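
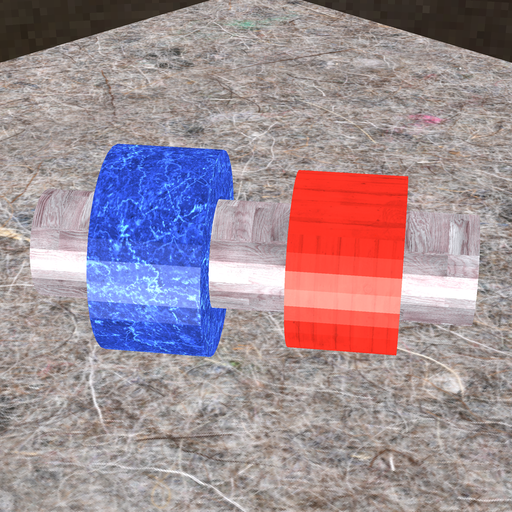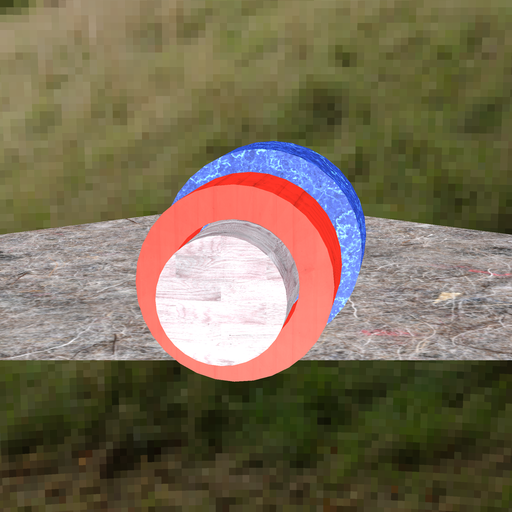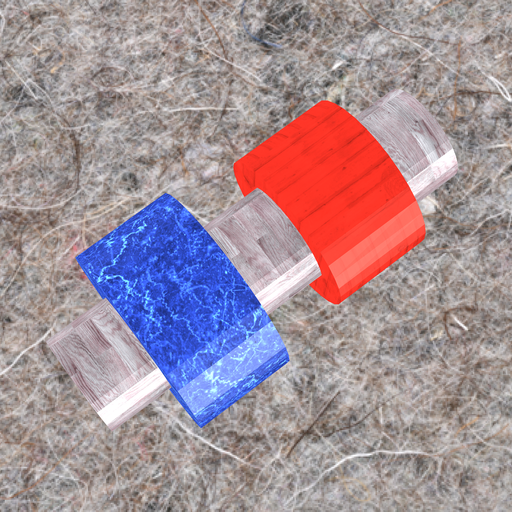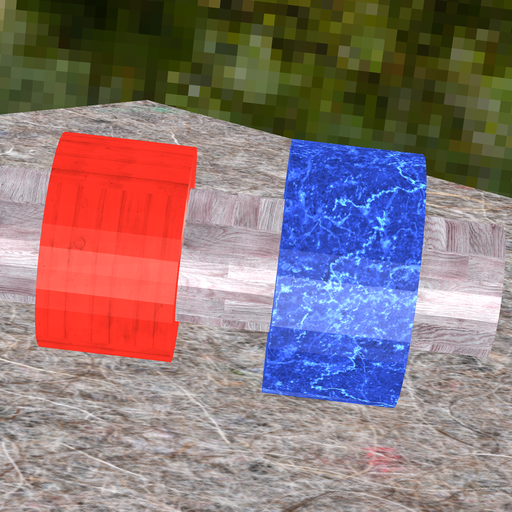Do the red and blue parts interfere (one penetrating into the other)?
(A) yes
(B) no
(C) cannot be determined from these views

(B) no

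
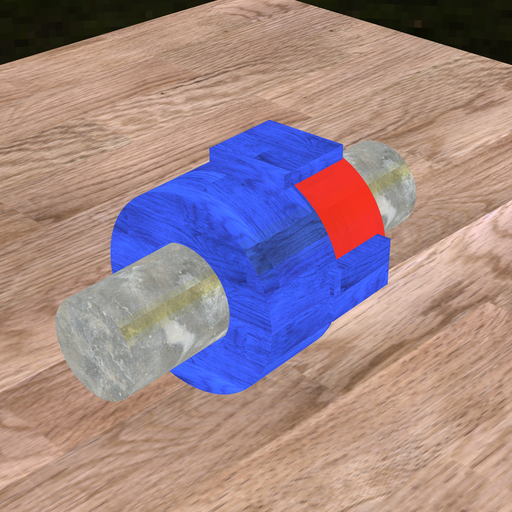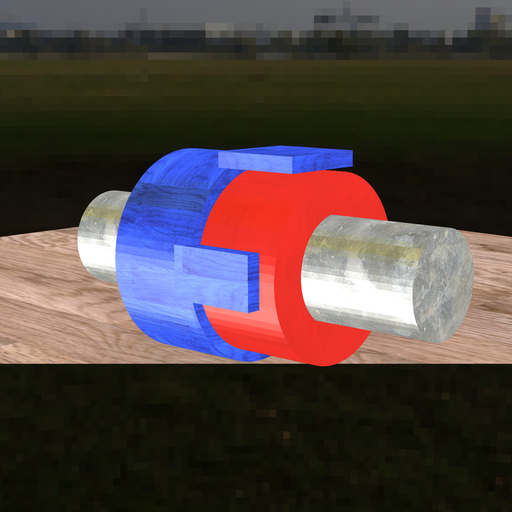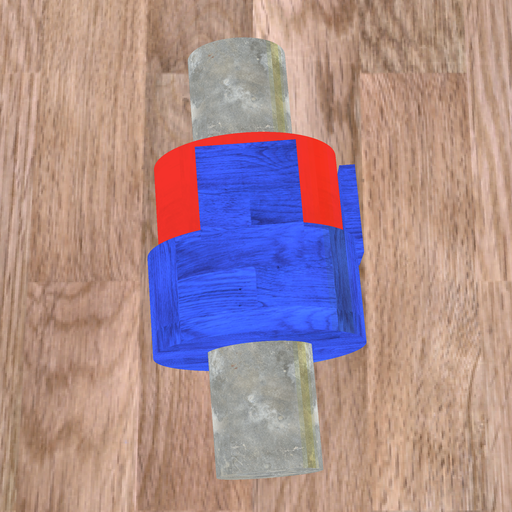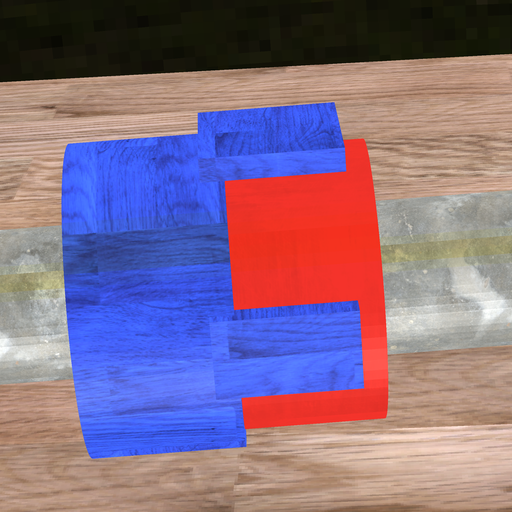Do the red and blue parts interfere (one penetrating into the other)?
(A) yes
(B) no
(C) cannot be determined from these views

(A) yes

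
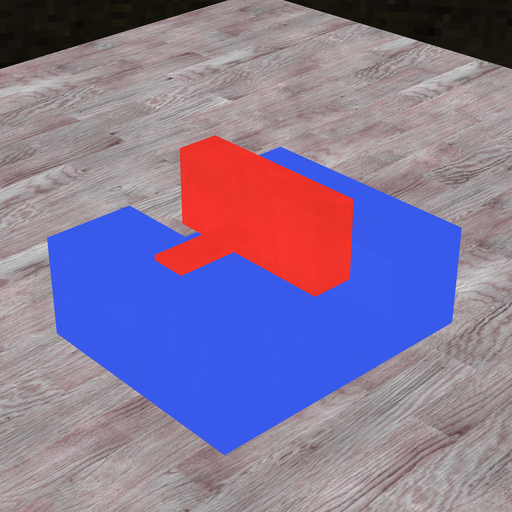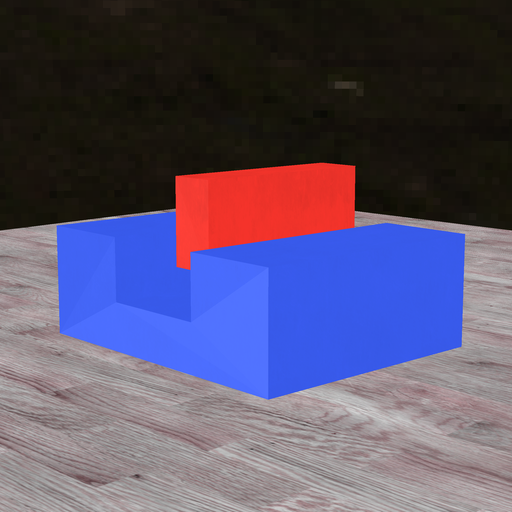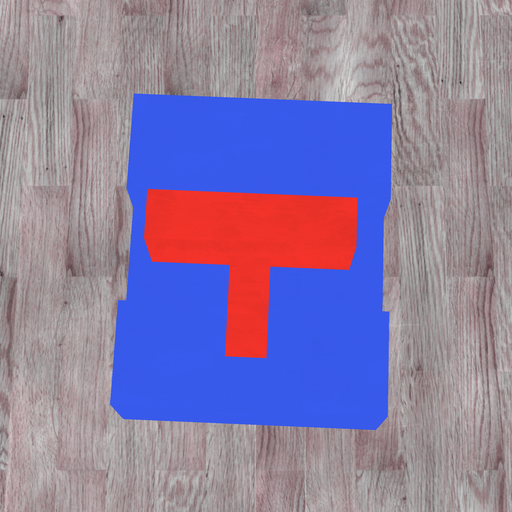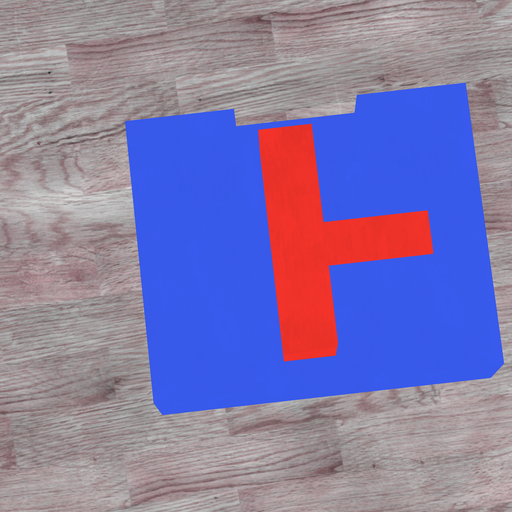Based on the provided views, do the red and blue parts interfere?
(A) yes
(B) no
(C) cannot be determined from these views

(B) no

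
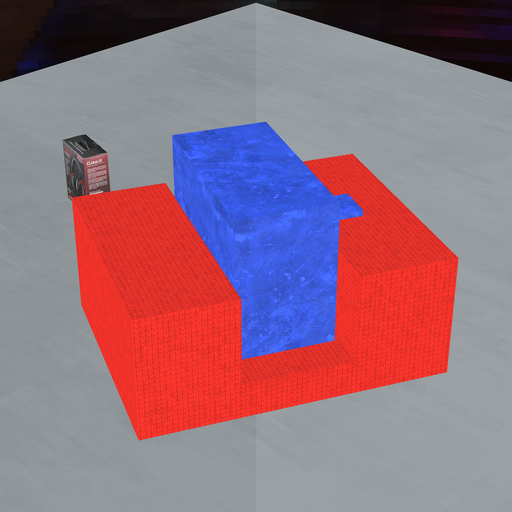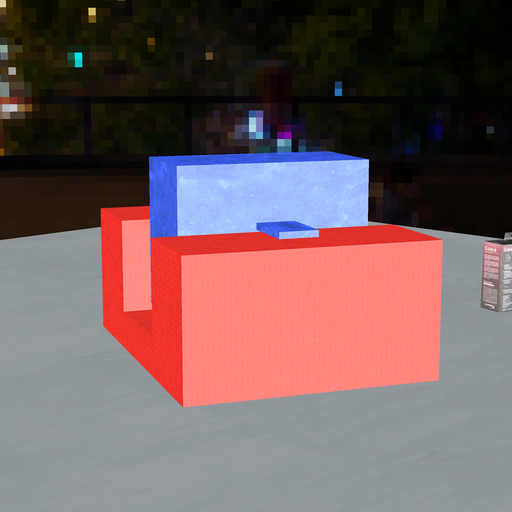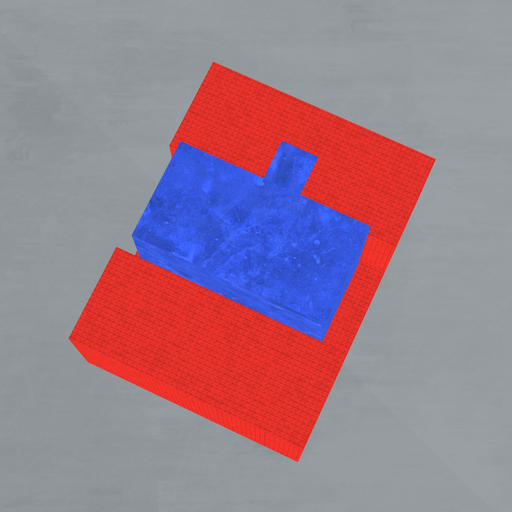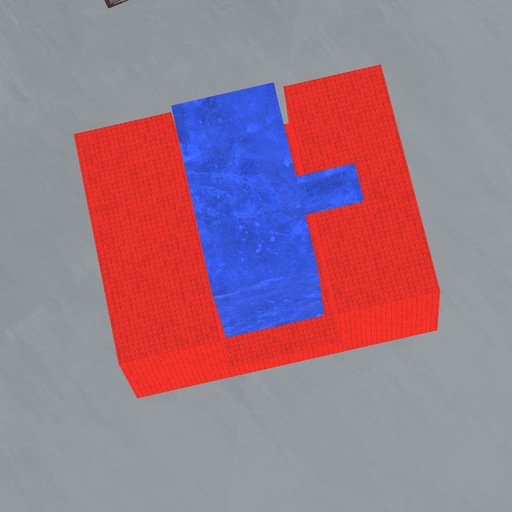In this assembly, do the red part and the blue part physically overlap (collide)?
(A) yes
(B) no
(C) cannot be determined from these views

(B) no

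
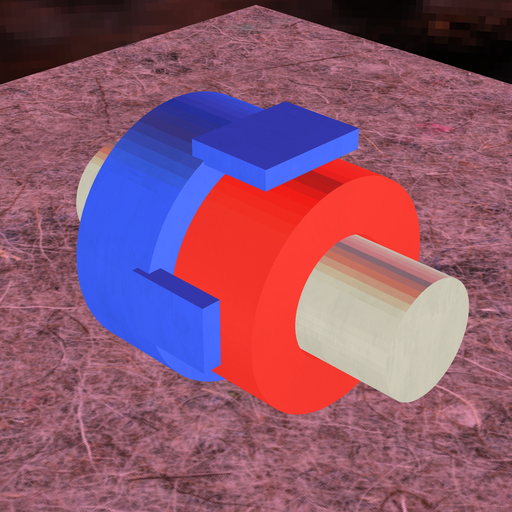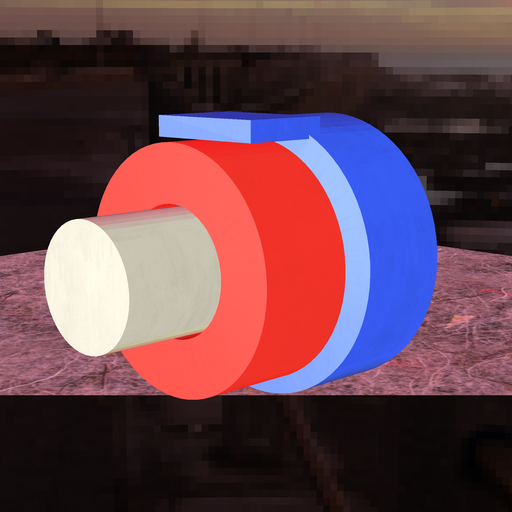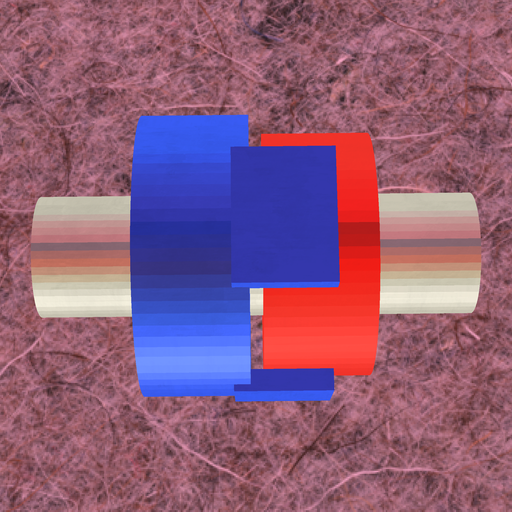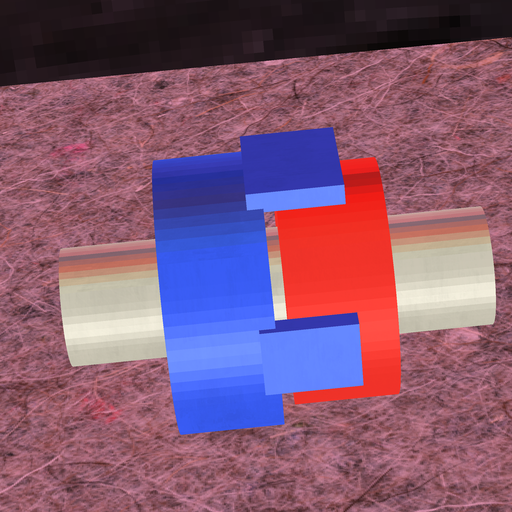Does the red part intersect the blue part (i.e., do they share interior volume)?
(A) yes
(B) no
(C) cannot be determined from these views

(B) no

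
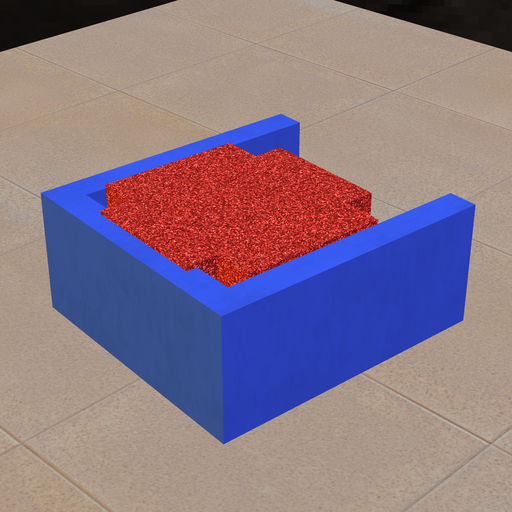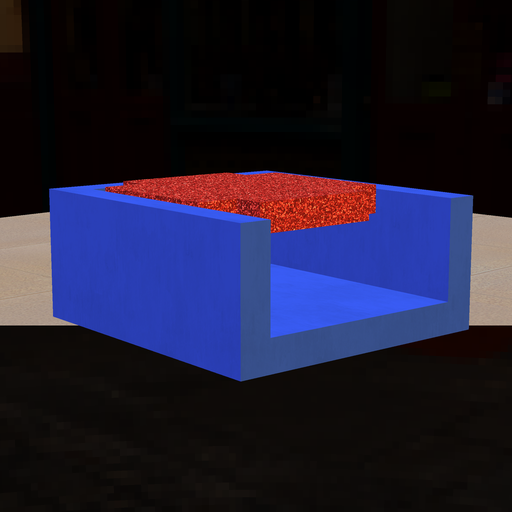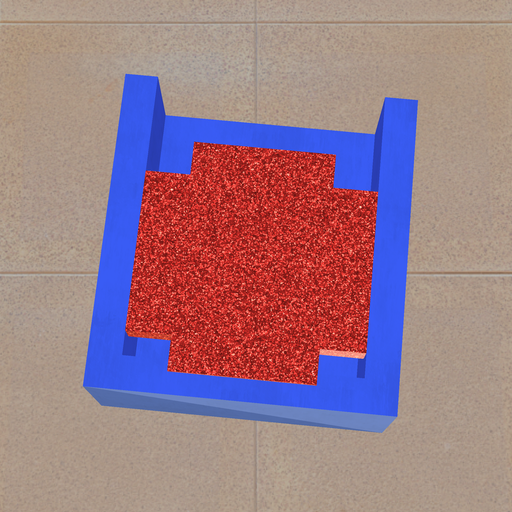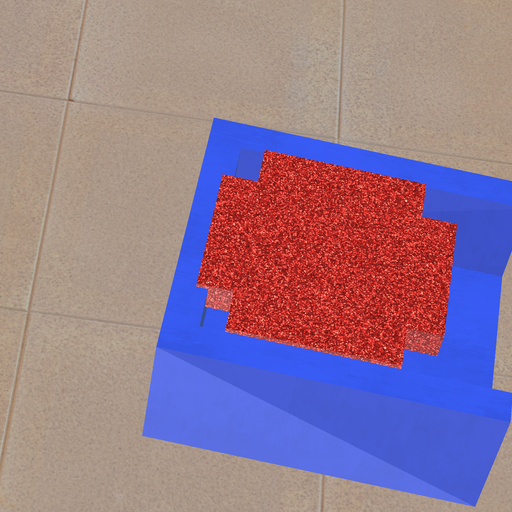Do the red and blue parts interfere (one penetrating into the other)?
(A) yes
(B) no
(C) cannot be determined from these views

(A) yes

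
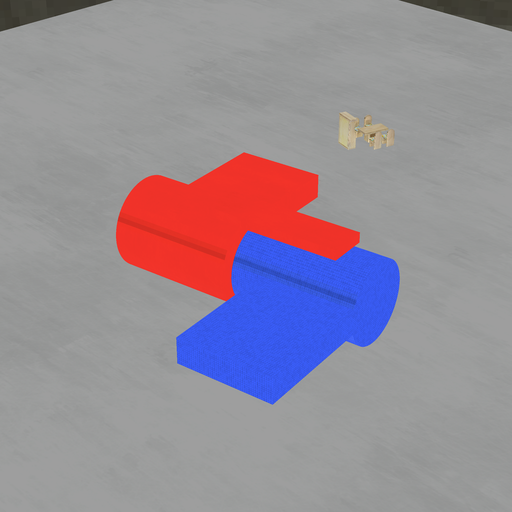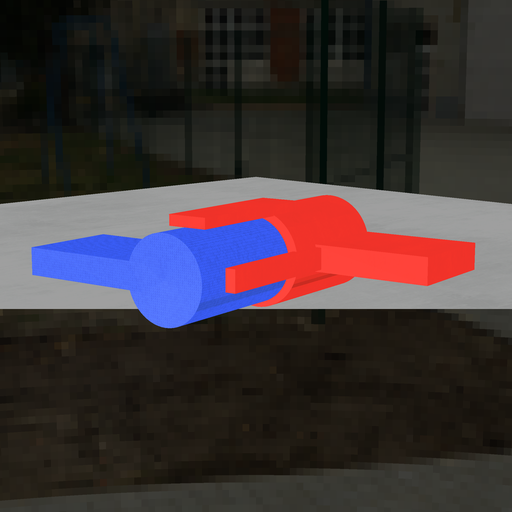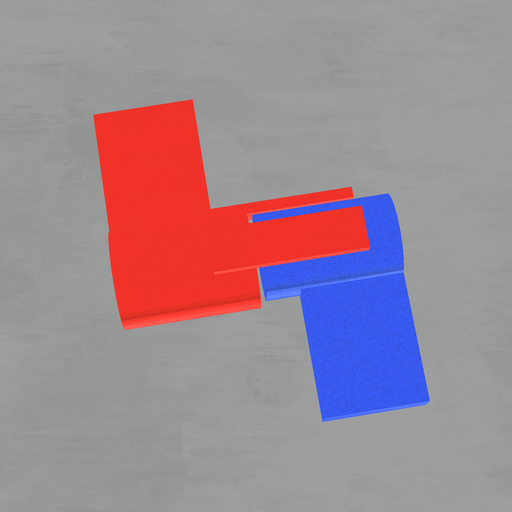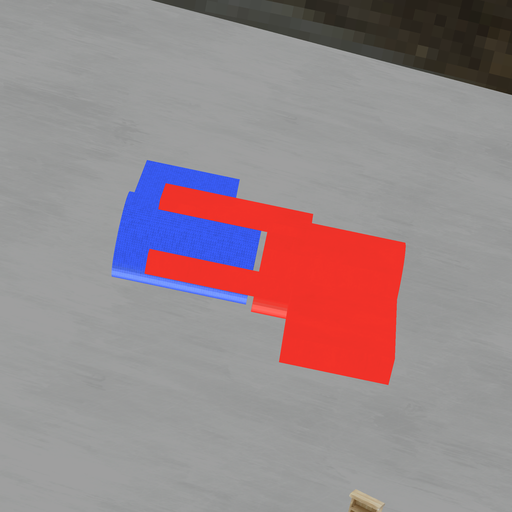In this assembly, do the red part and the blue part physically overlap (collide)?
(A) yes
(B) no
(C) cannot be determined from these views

(B) no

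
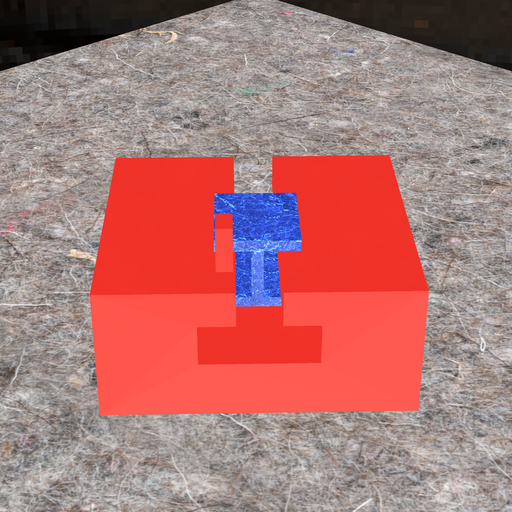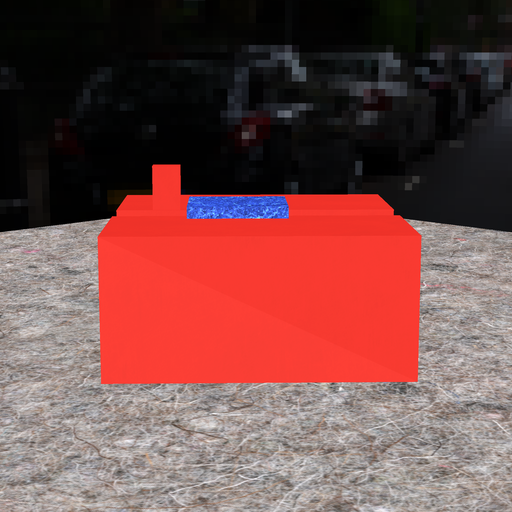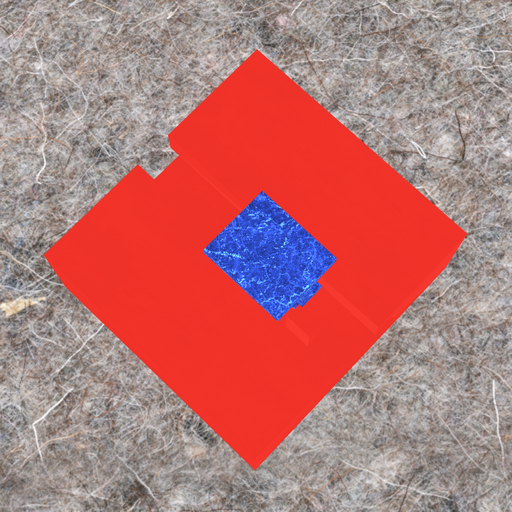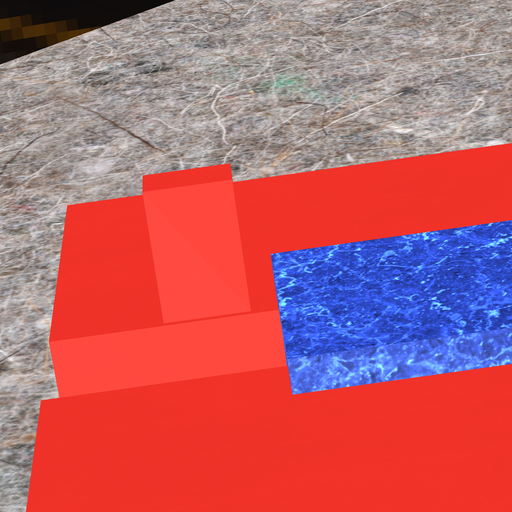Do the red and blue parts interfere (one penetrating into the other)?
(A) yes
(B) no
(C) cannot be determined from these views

(B) no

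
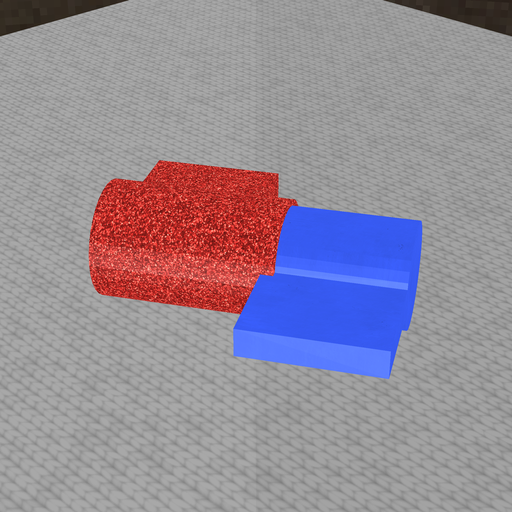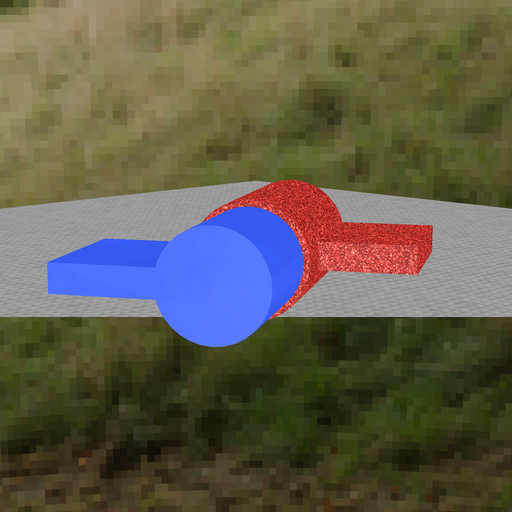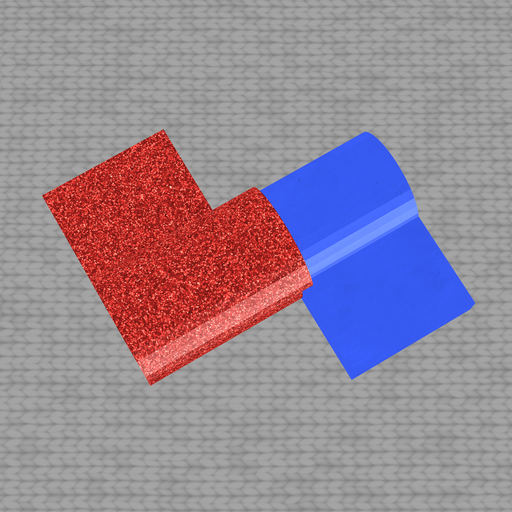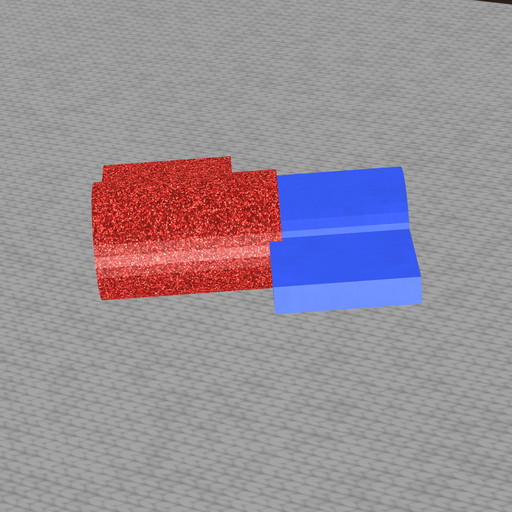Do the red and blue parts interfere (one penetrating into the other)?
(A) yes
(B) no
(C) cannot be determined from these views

(A) yes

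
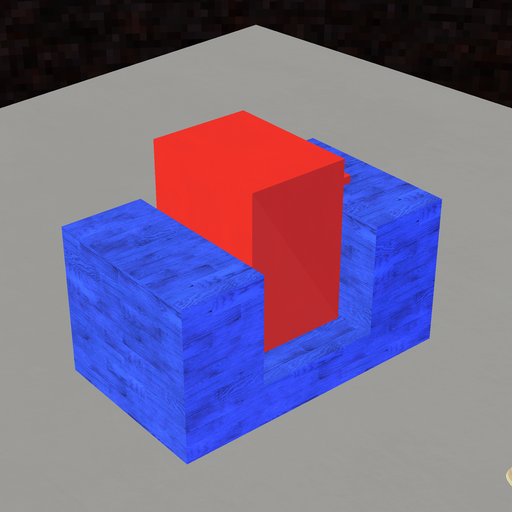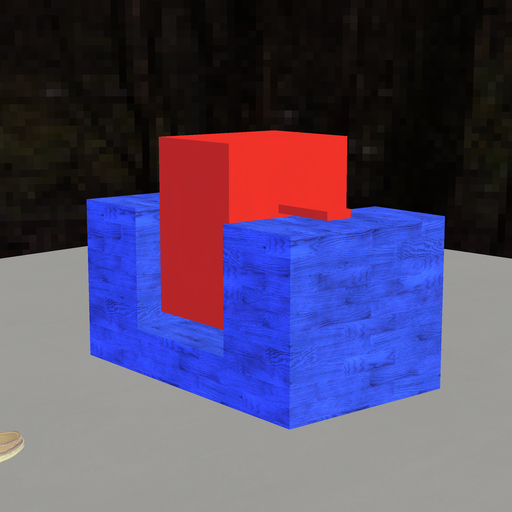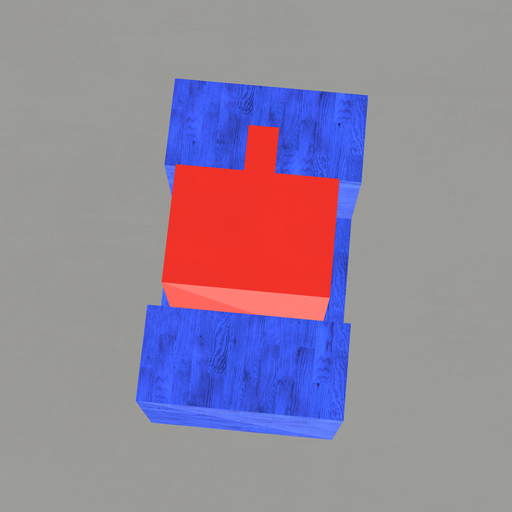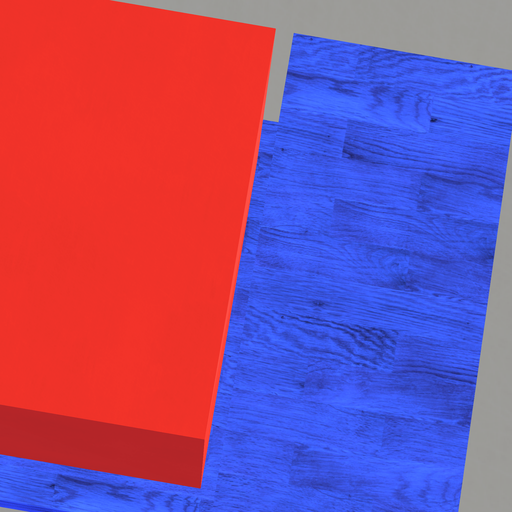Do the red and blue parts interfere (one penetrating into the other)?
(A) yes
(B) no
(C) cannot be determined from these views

(B) no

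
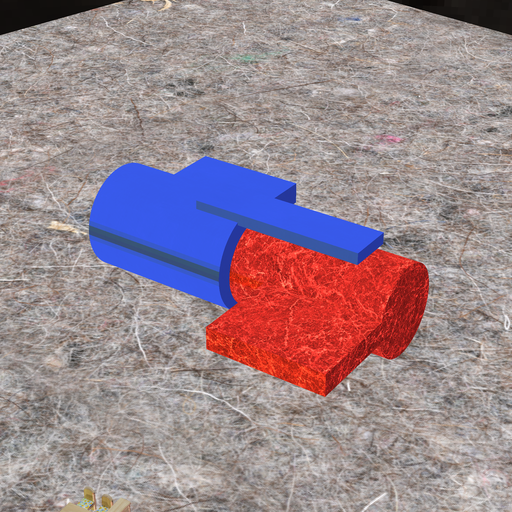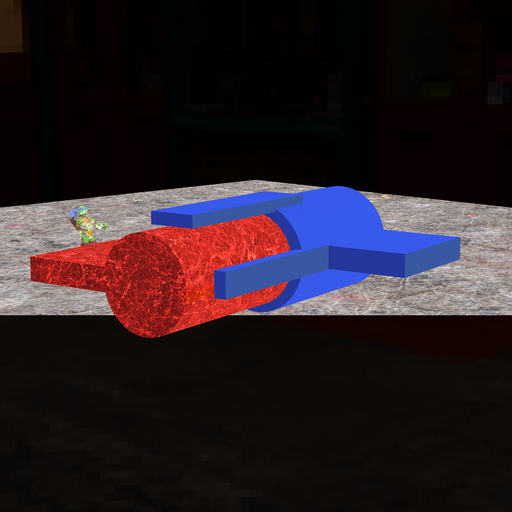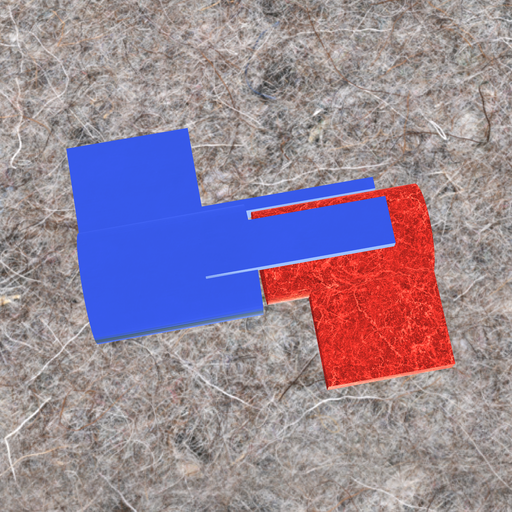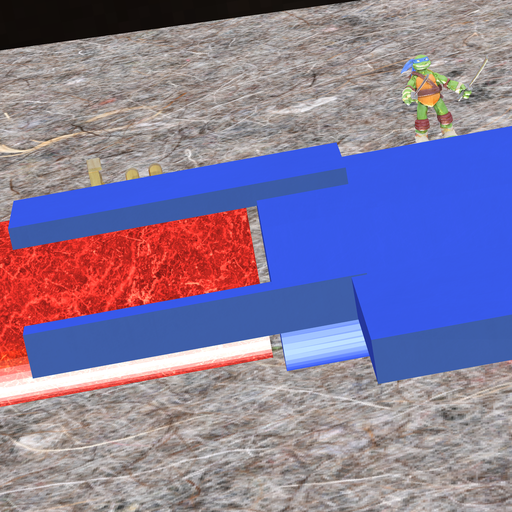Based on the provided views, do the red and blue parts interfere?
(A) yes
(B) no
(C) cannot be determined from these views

(B) no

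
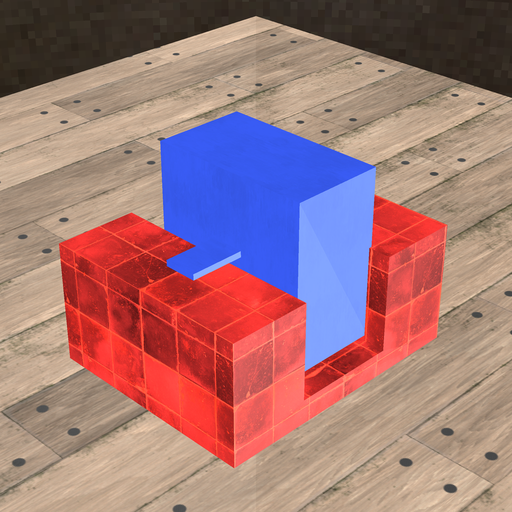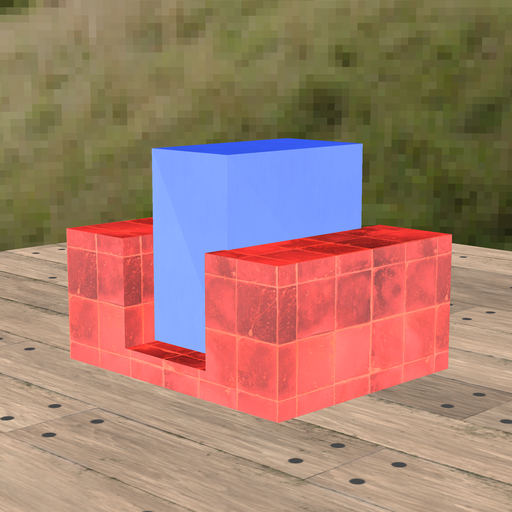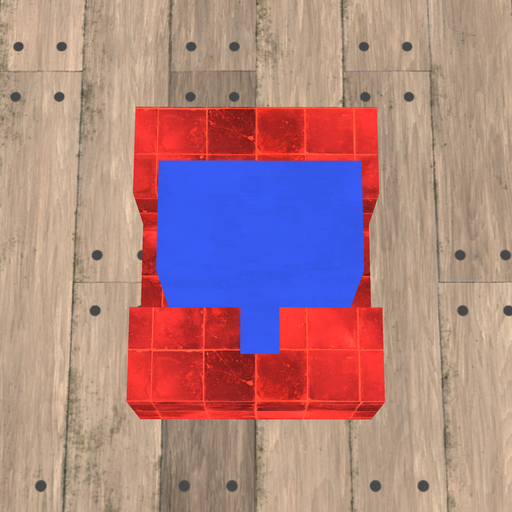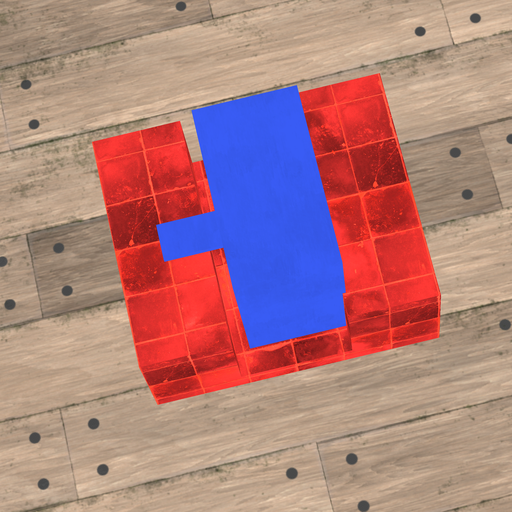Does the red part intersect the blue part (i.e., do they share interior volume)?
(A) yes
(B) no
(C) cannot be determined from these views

(A) yes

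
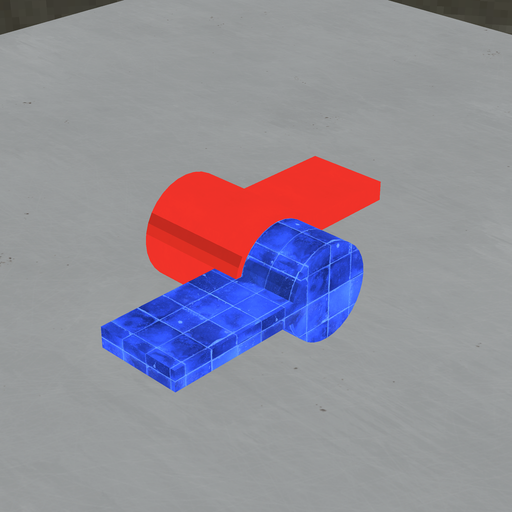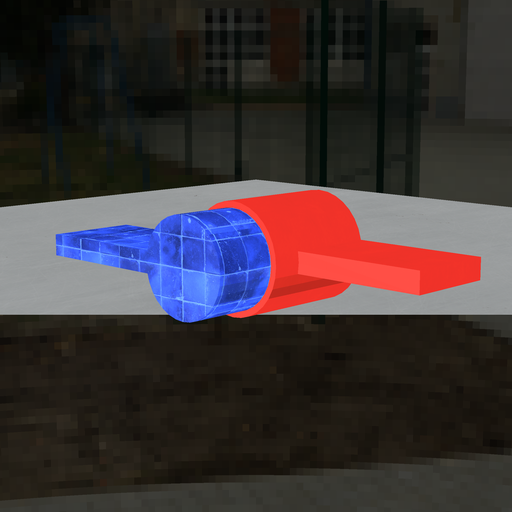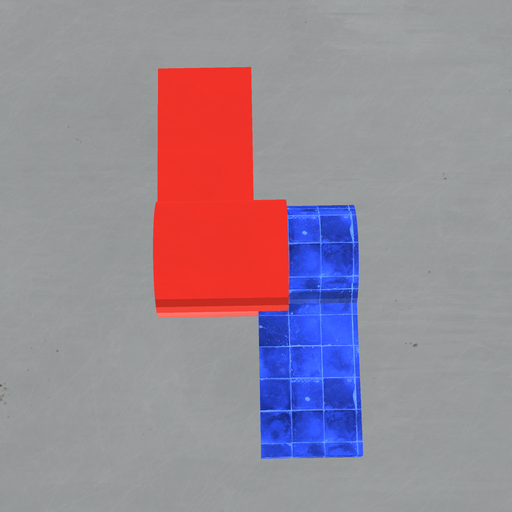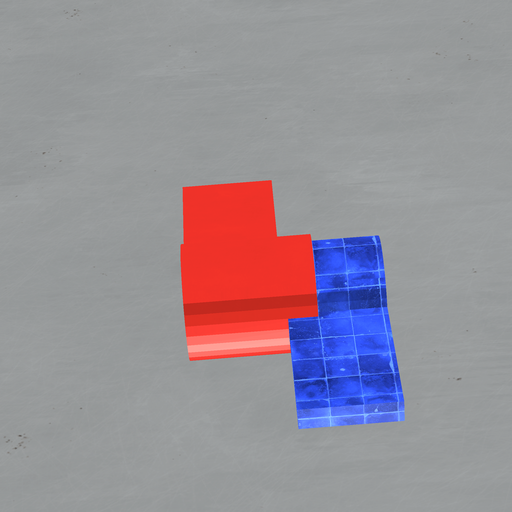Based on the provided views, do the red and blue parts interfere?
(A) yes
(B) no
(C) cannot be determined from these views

(A) yes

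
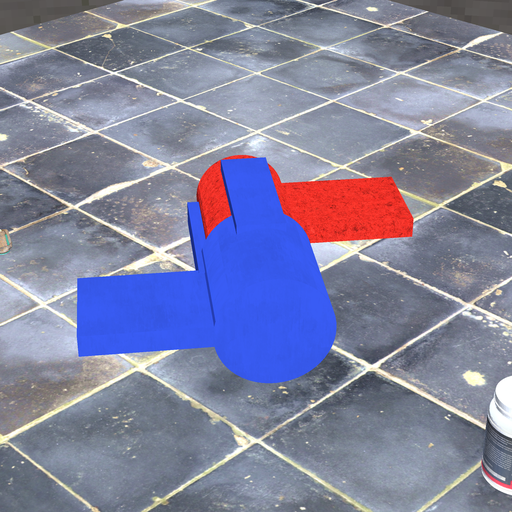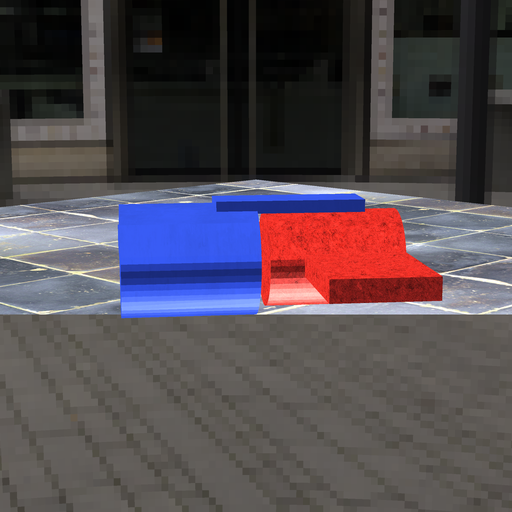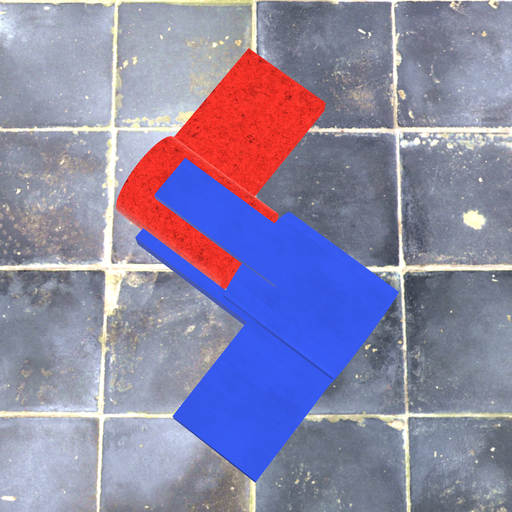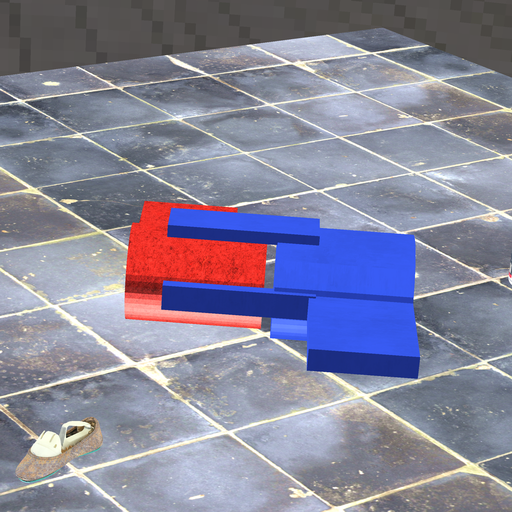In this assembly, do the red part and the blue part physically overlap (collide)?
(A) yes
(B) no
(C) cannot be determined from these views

(B) no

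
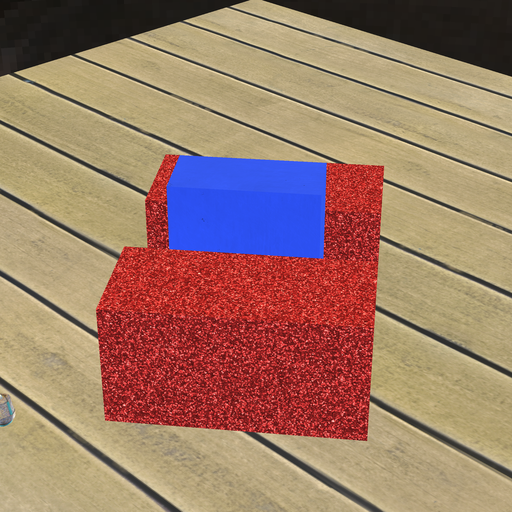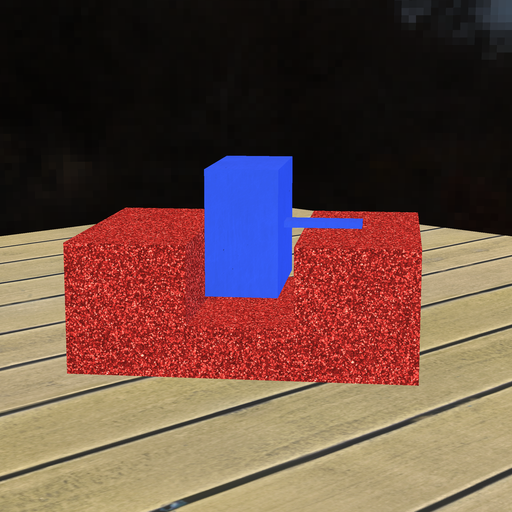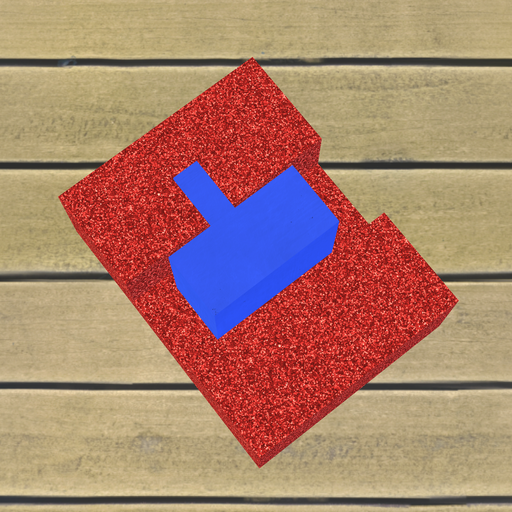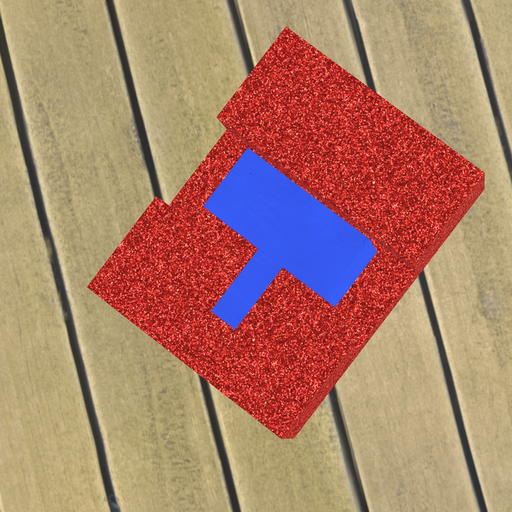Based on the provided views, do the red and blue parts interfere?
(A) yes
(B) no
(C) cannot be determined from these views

(B) no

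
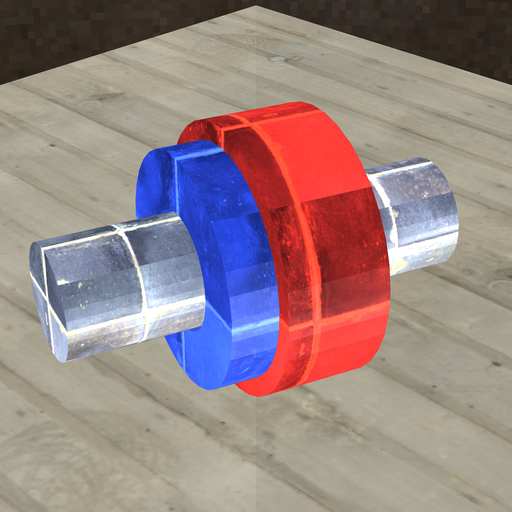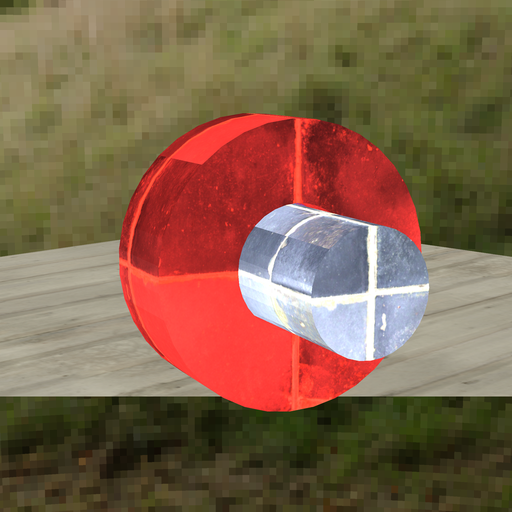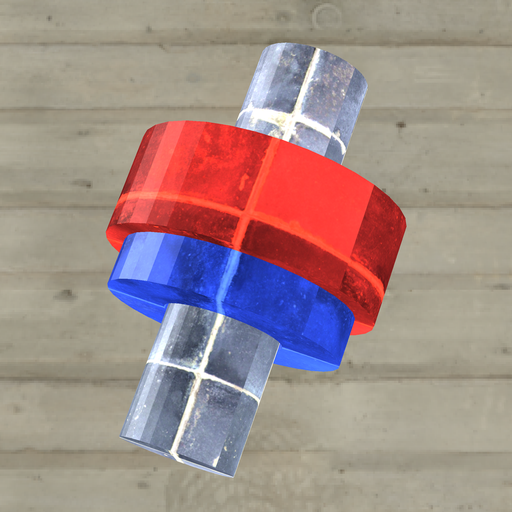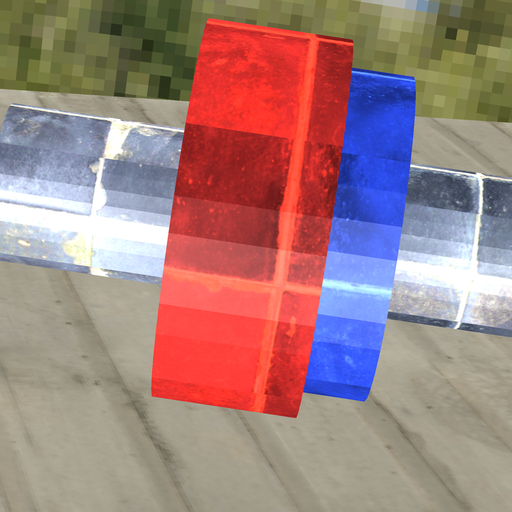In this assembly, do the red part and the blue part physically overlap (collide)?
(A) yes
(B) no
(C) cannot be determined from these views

(A) yes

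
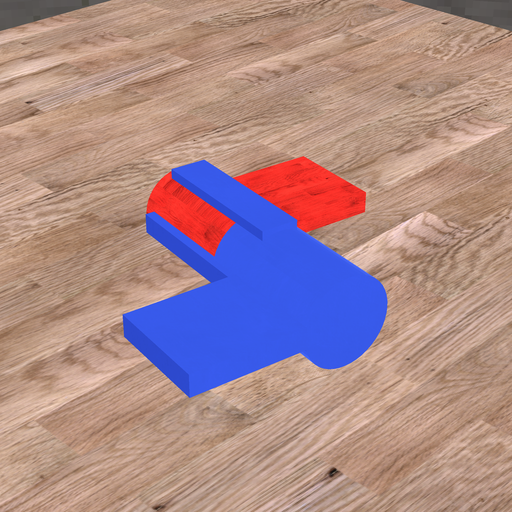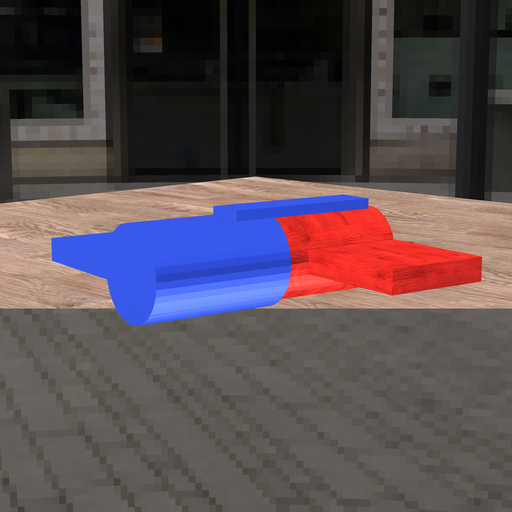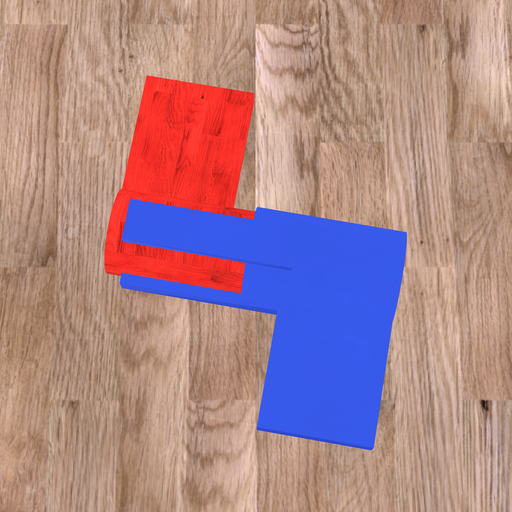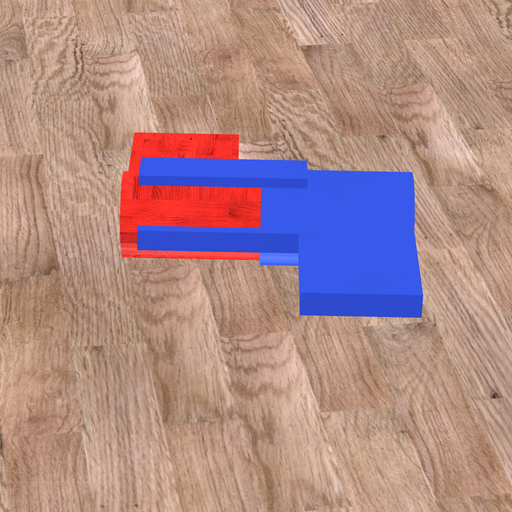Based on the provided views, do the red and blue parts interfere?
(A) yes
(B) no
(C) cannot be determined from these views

(A) yes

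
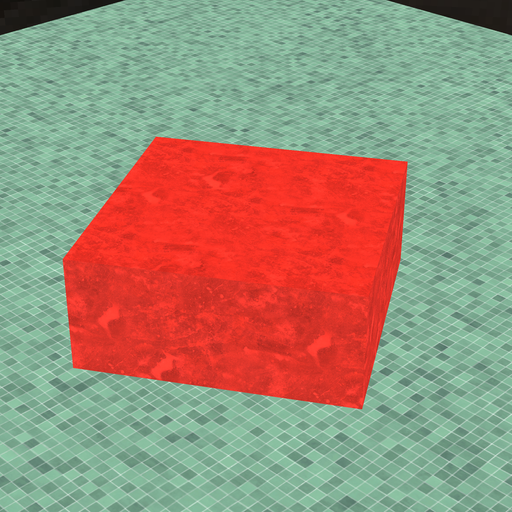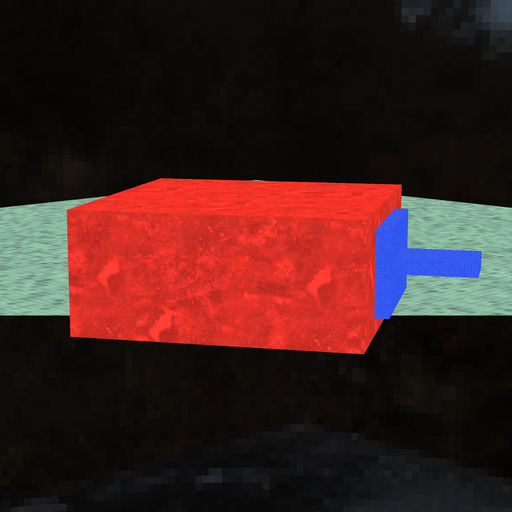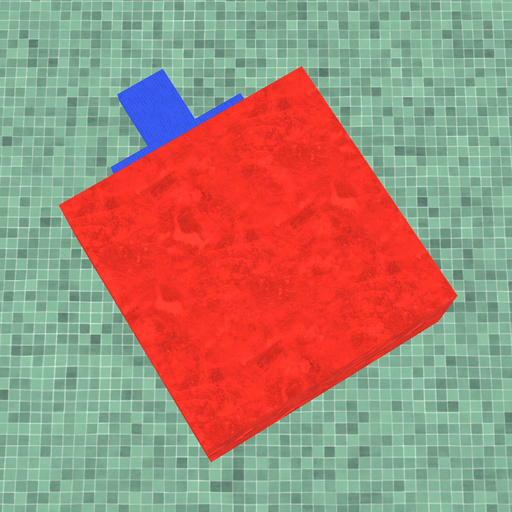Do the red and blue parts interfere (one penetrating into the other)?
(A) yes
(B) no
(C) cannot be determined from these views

(C) cannot be determined from these views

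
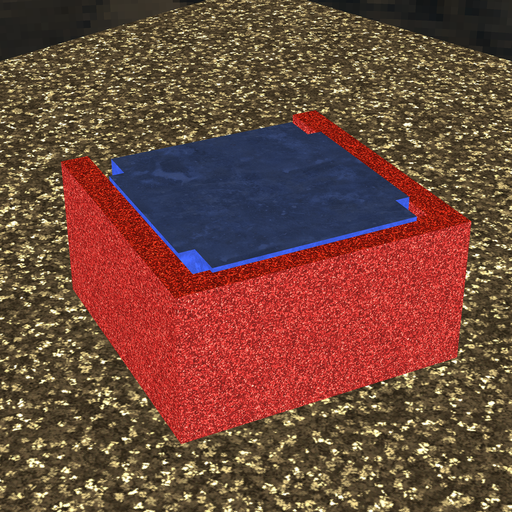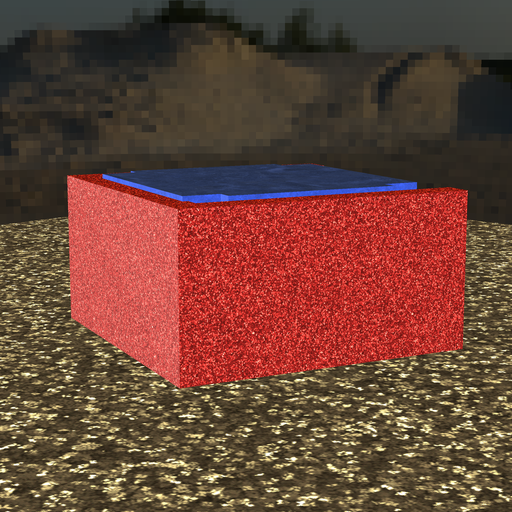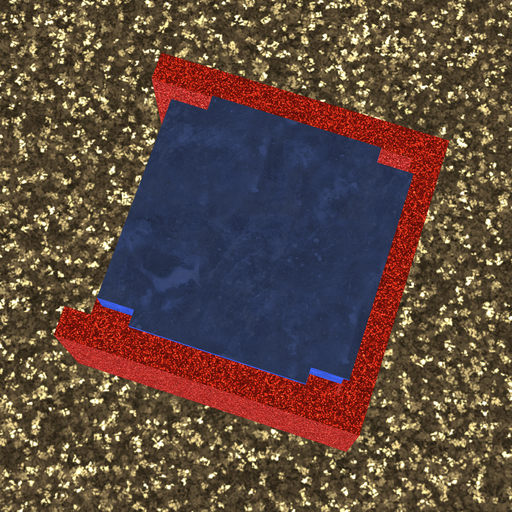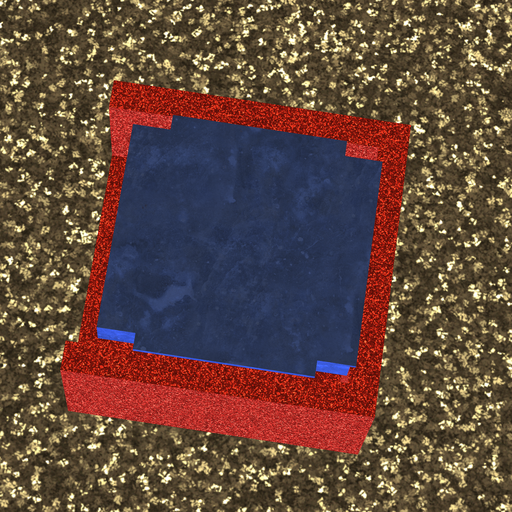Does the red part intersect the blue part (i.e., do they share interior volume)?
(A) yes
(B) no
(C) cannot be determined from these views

(A) yes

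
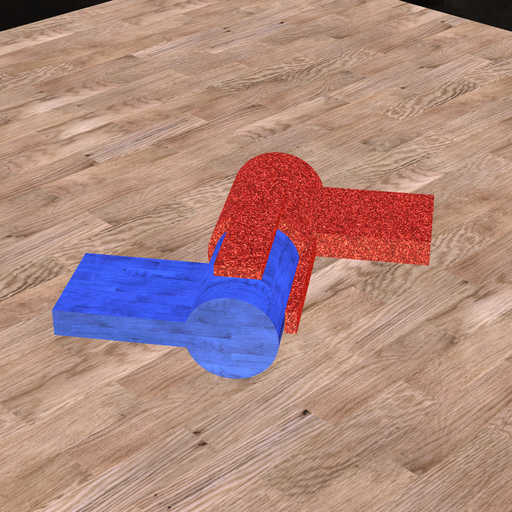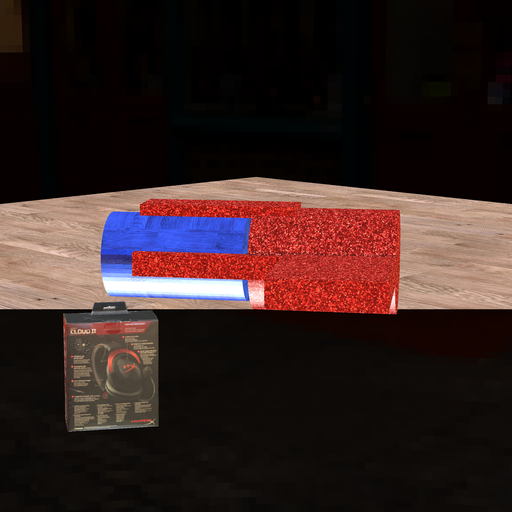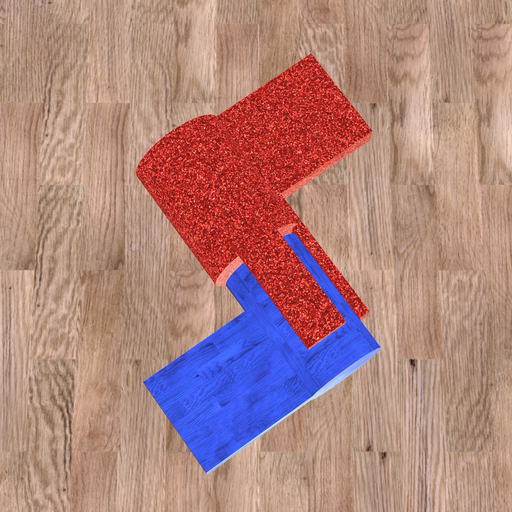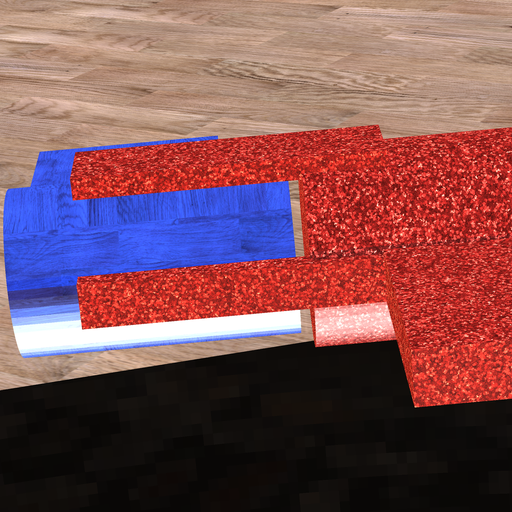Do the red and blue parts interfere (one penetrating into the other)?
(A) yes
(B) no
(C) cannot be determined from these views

(B) no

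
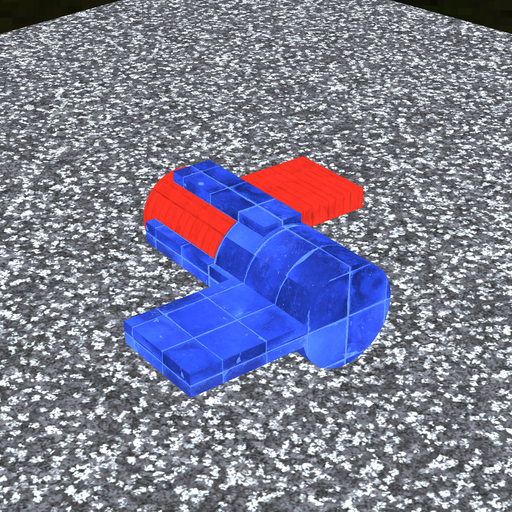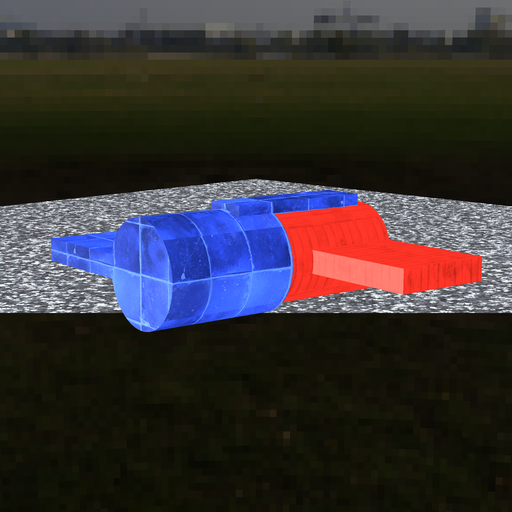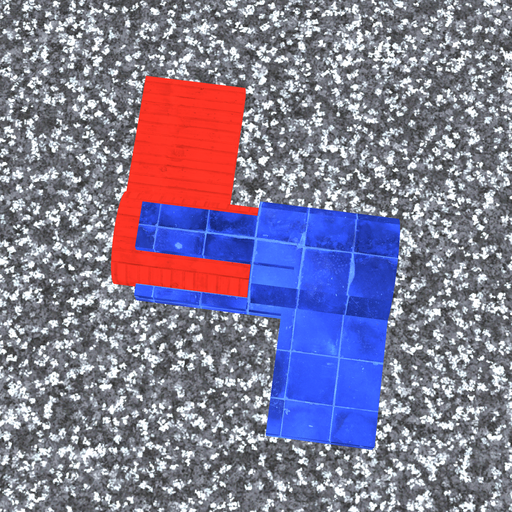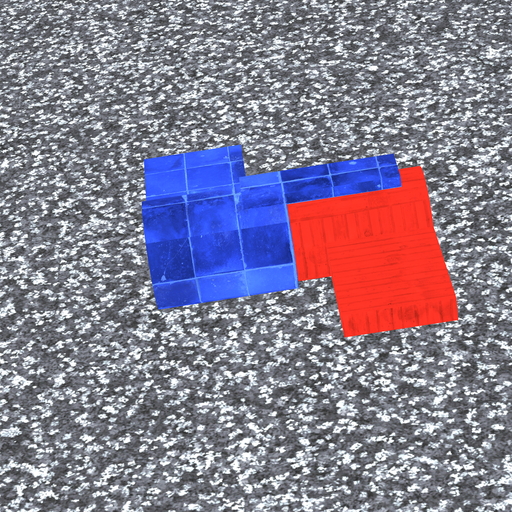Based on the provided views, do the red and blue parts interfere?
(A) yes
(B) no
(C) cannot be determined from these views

(A) yes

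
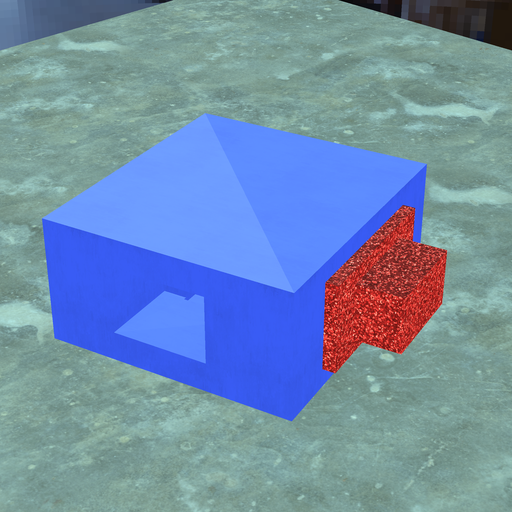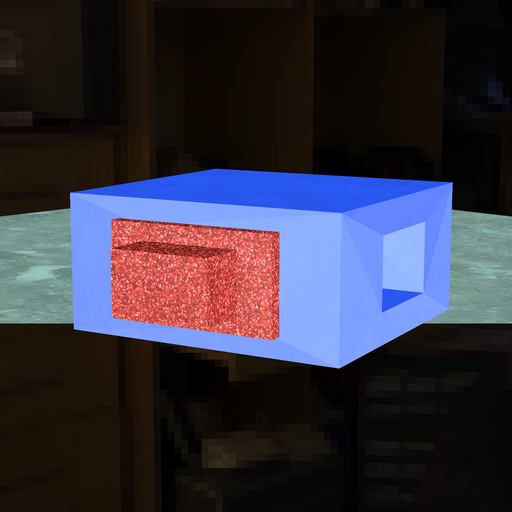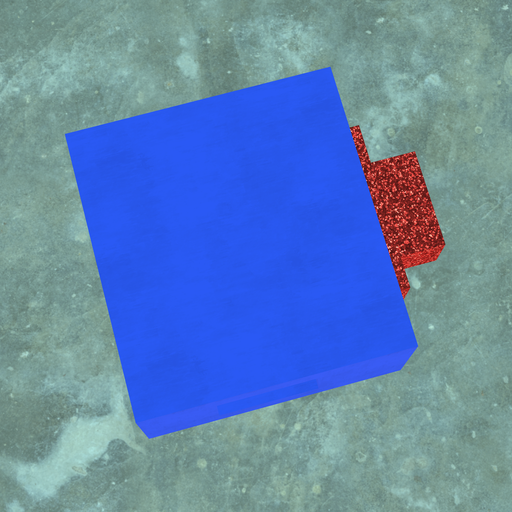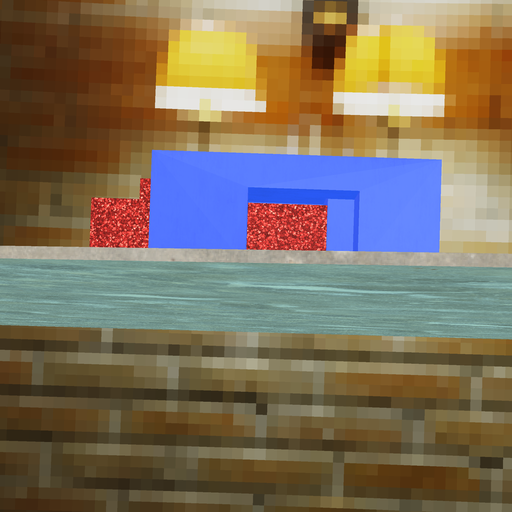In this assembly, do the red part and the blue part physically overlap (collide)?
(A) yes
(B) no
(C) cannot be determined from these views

(A) yes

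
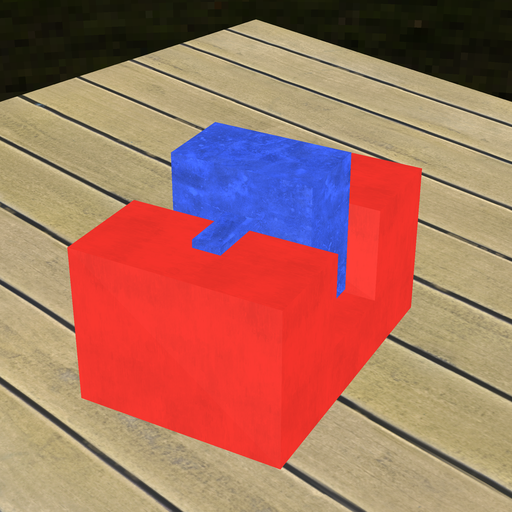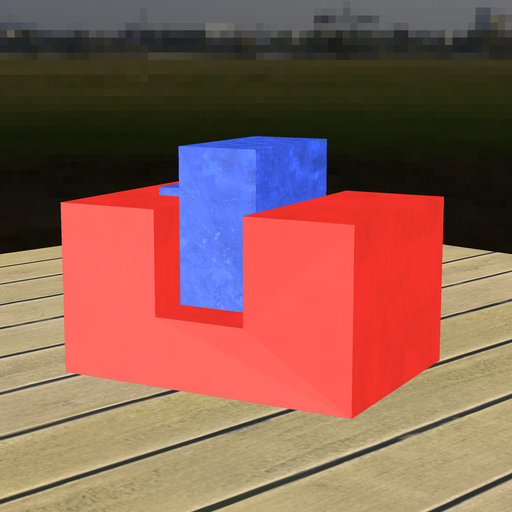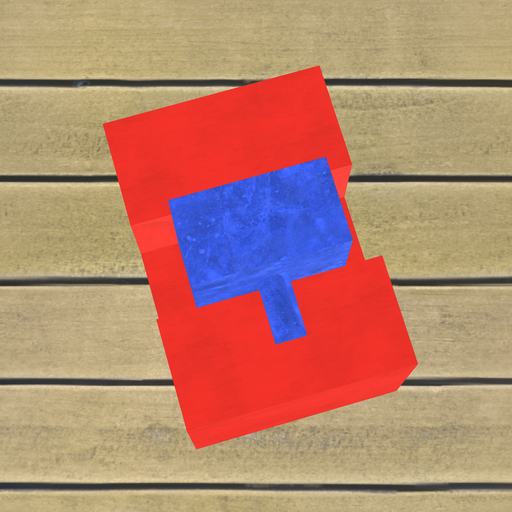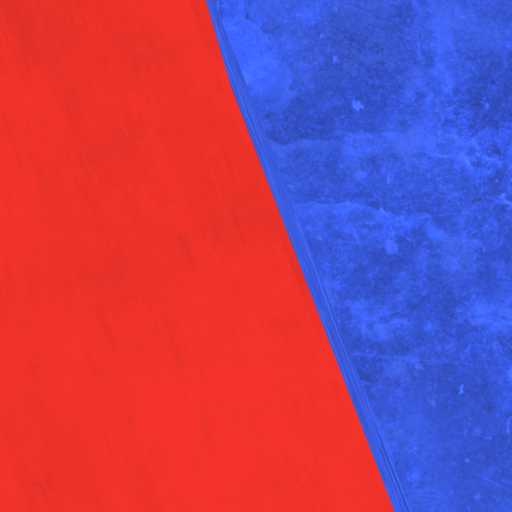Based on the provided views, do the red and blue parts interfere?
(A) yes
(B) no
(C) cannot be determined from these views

(B) no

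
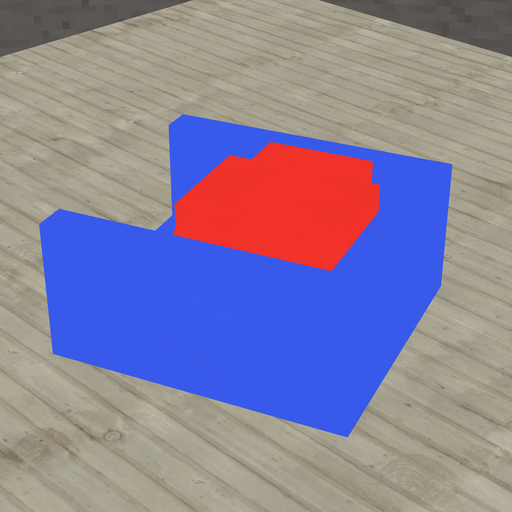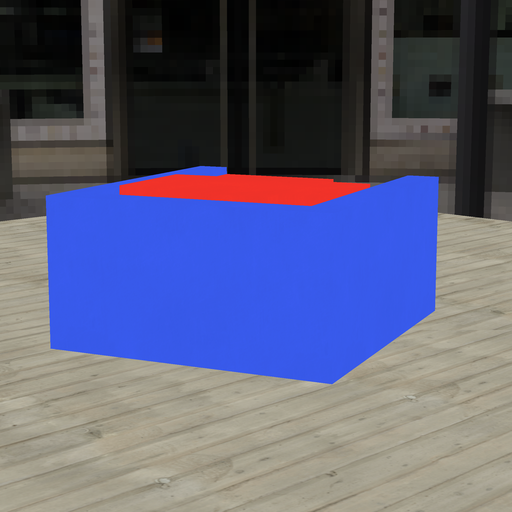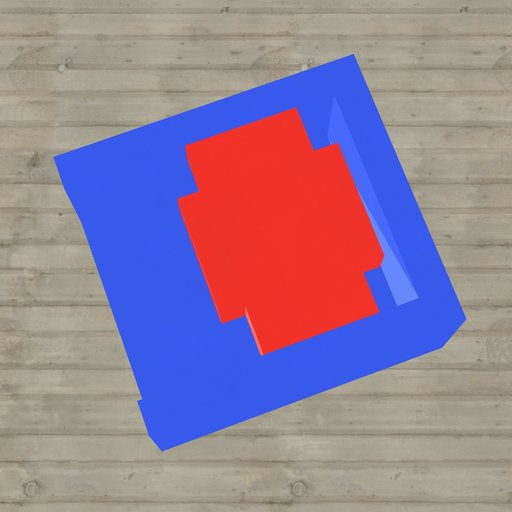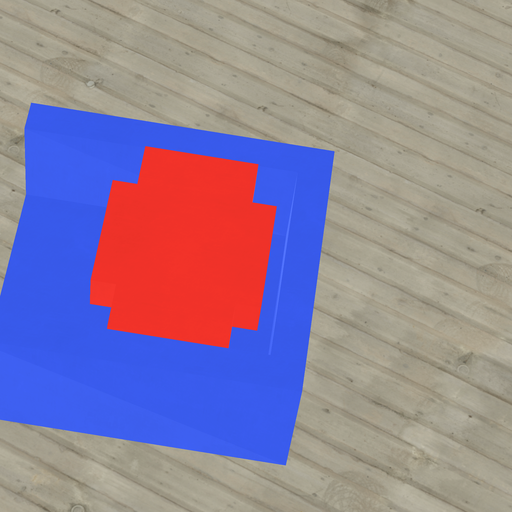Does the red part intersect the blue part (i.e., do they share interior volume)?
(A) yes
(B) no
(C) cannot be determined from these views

(B) no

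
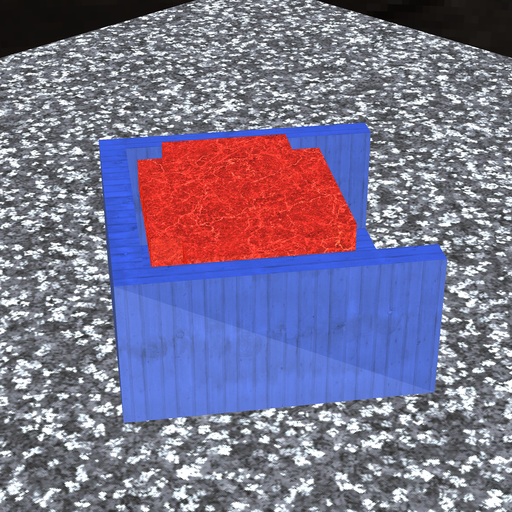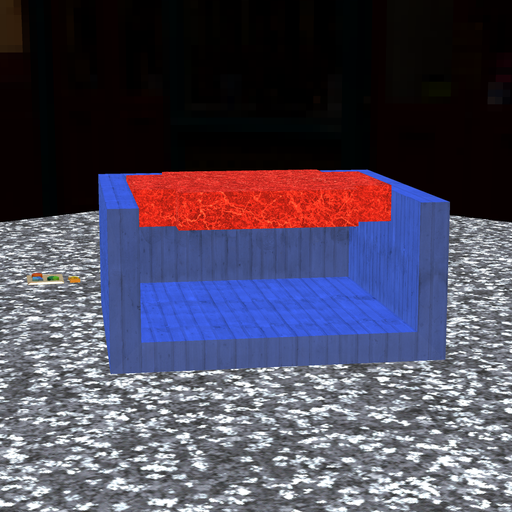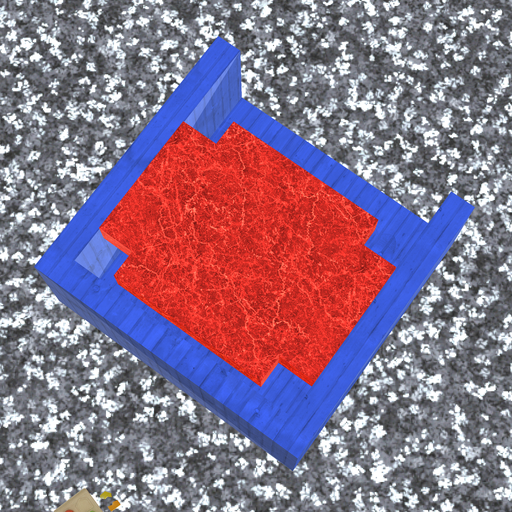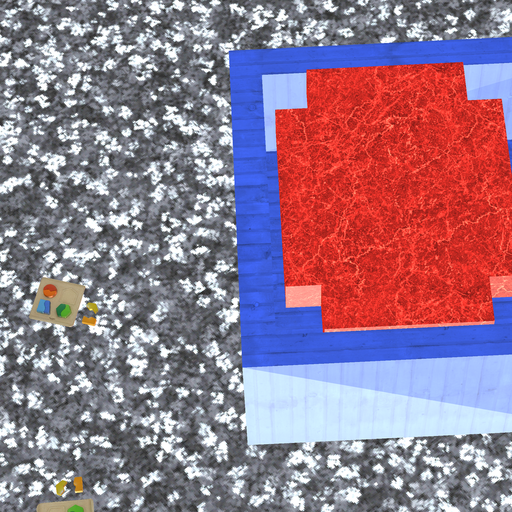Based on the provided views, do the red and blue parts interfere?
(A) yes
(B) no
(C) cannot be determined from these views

(B) no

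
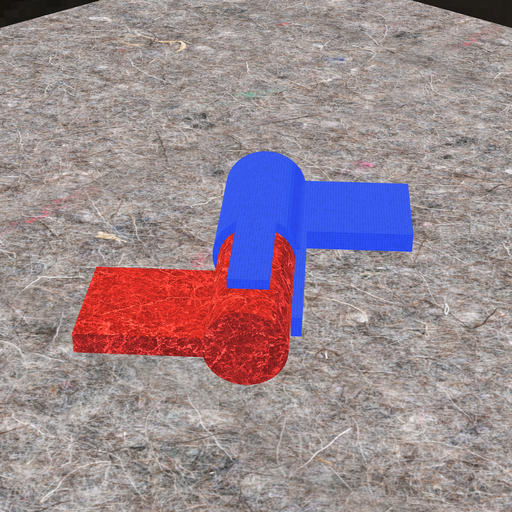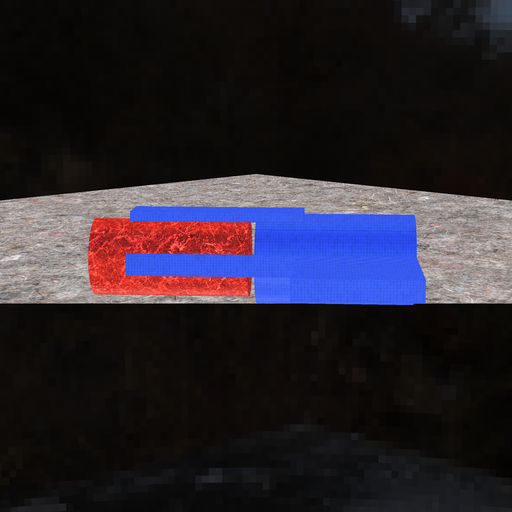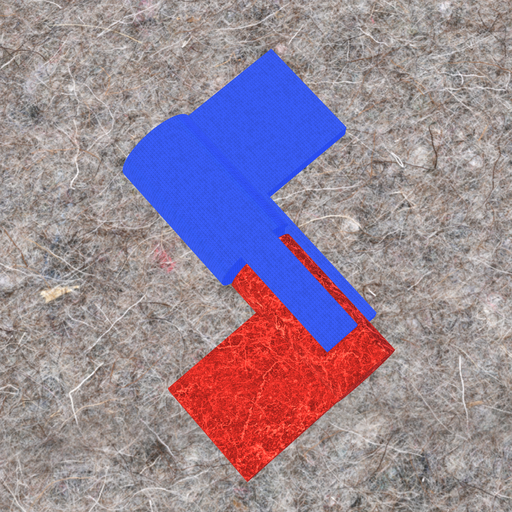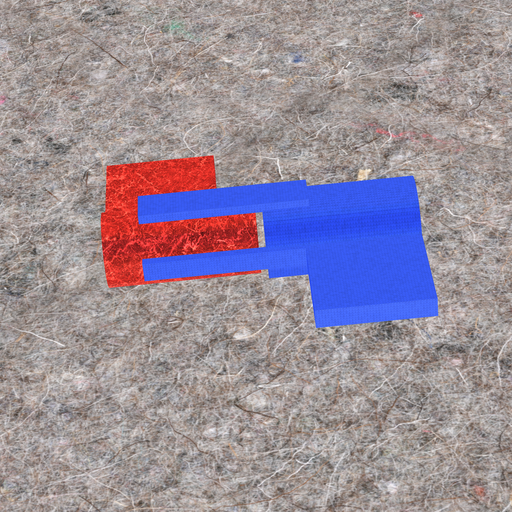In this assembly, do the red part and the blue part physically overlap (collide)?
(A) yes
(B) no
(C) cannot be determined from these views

(B) no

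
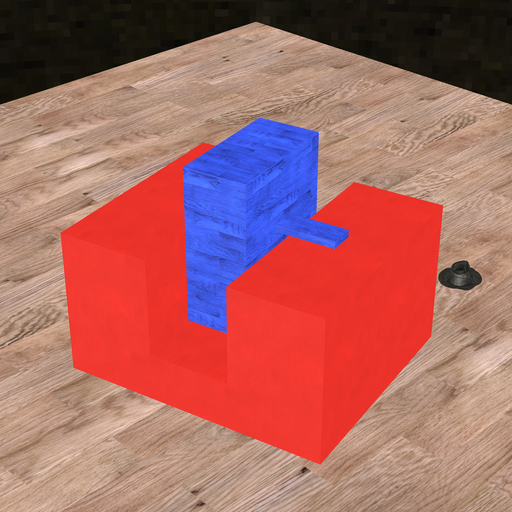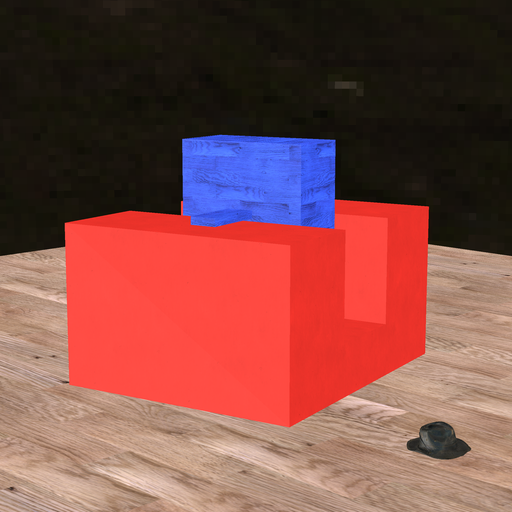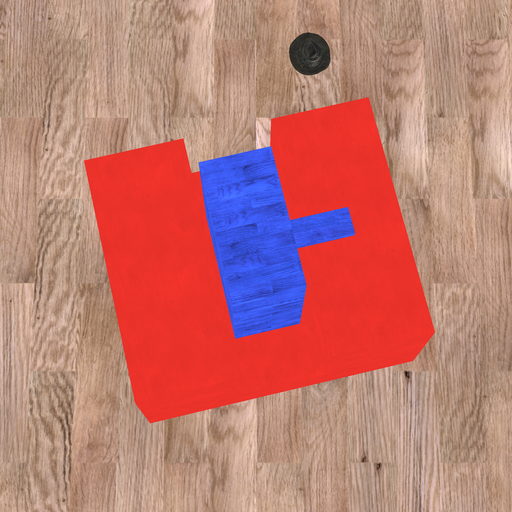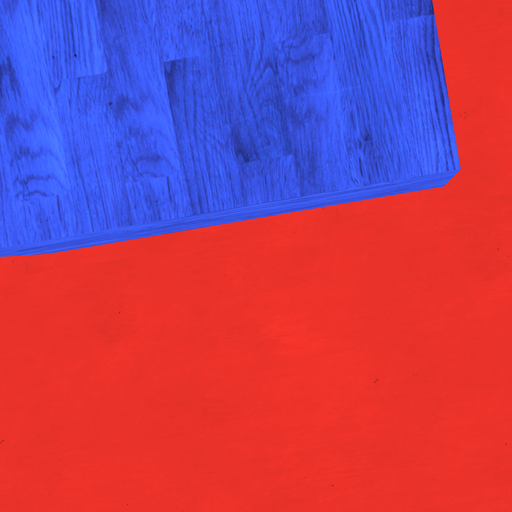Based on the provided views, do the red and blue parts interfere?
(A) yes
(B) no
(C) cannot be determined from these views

(B) no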